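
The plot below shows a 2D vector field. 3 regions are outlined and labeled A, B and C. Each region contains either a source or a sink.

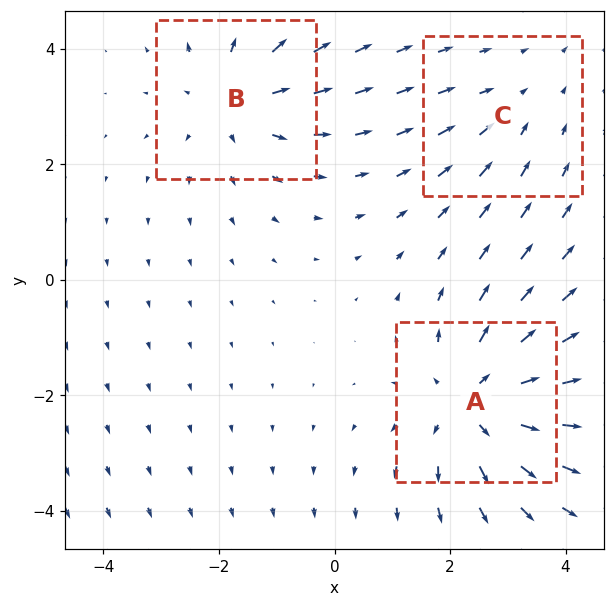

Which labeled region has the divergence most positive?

A

Divergence at each region's feature centre — A: about +4, B: about +3, C: about -2. Region A is most positive.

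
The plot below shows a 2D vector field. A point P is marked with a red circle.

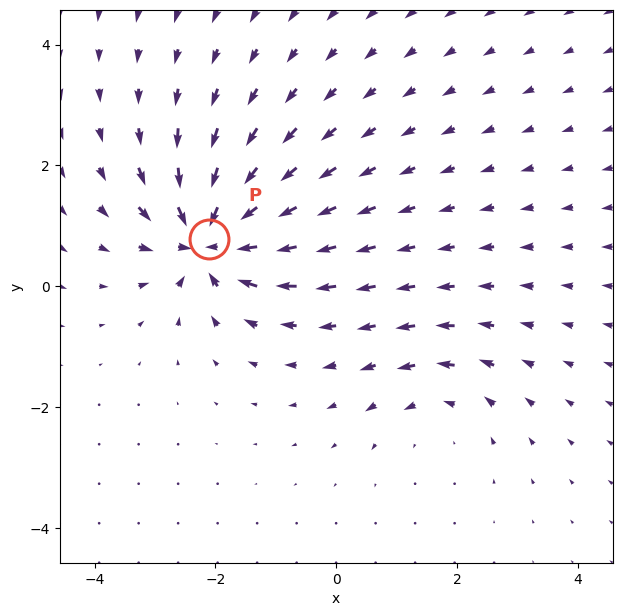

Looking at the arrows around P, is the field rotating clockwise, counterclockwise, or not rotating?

not rotating

Near P at (-2.1, 0.8) the arrows show no circulation. The curl there is ≈0.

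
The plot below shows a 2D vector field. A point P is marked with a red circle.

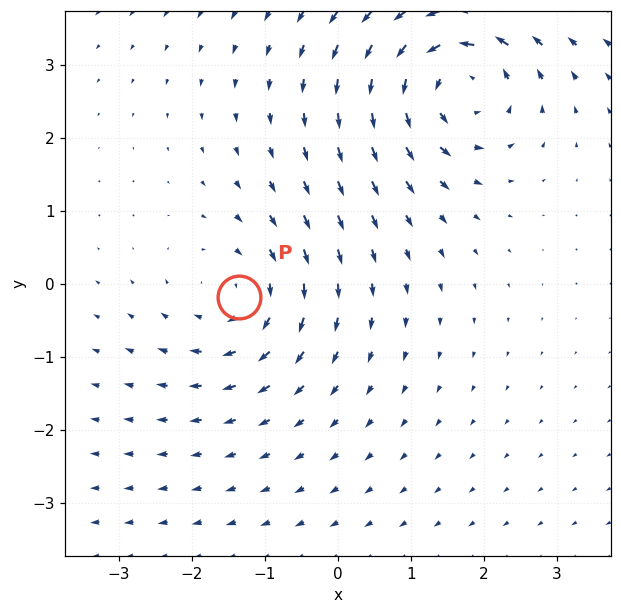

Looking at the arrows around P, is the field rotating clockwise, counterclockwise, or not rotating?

Near P at (-1.4, -0.2) the arrows circulate clockwise. The curl (z-component) there is about -3; negative curl means clockwise rotation.

clockwise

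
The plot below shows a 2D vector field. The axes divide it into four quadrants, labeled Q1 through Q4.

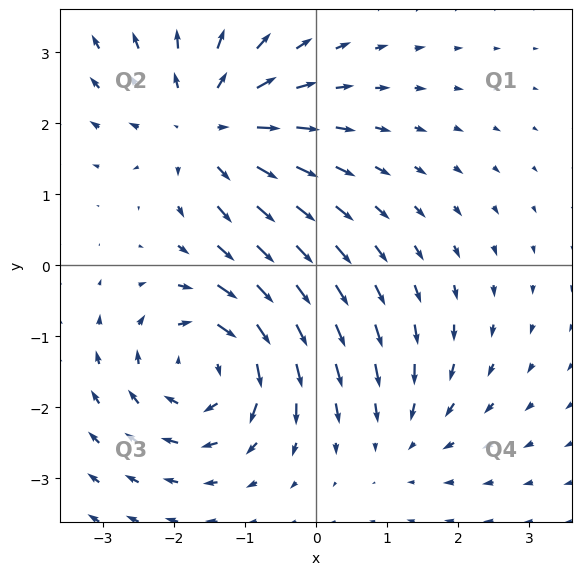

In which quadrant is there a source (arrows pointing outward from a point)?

The source sits at approximately (-1.5, 2.0), which lies in quadrant Q2. The divergence there is about +4, positive as expected for a source.

Q2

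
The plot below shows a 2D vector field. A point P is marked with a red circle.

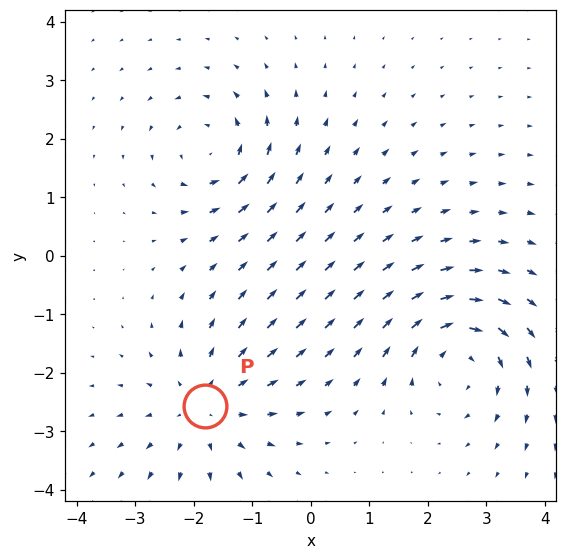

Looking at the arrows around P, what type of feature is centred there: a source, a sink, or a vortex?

source

At P (-1.8, -2.6) the arrows spread outward. Divergence about +4, curl ≈0 — positive divergence with near-zero curl is a source.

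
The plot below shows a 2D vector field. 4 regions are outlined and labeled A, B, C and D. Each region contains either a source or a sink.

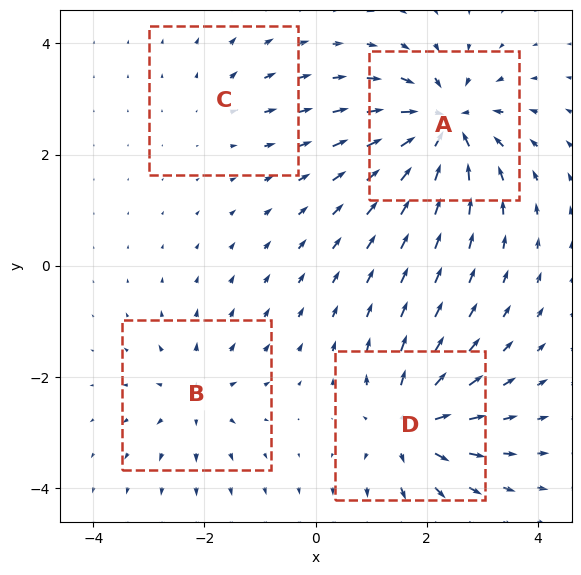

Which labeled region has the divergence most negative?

Divergence at each region's feature centre — A: about -8, B: about +4, C: about +2, D: about +6. Region A is most negative.

A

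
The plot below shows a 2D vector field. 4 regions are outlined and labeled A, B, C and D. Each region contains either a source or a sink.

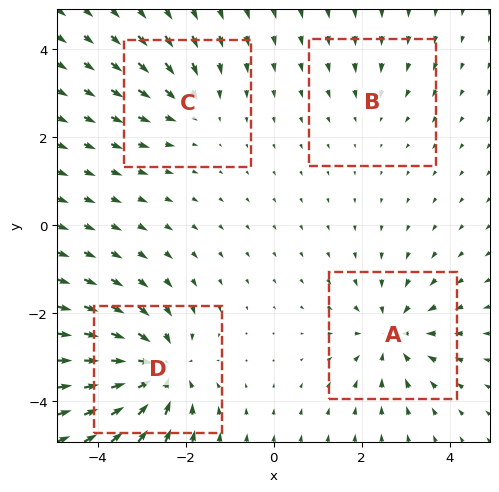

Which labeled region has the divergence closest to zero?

Divergence at each region's feature centre — A: about -5, B: about -2, C: about -3, D: about -7. Region B is closest to zero.

B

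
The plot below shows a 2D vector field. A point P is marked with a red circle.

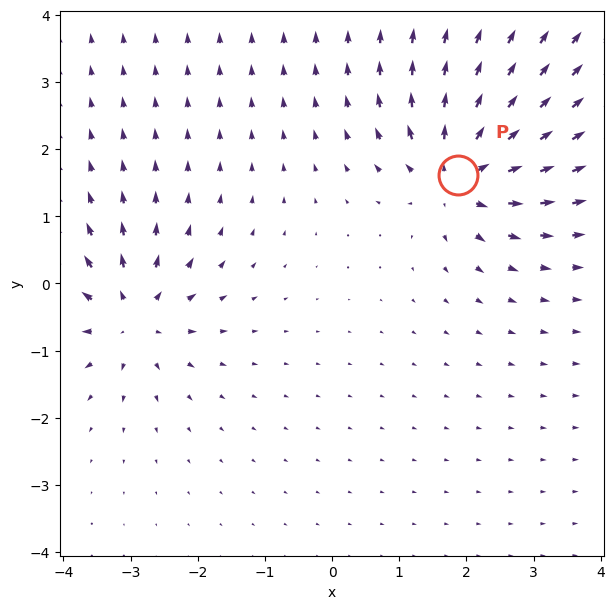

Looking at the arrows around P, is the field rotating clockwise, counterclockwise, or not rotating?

Near P at (1.9, 1.6) the arrows show no circulation. The curl there is ≈0.

not rotating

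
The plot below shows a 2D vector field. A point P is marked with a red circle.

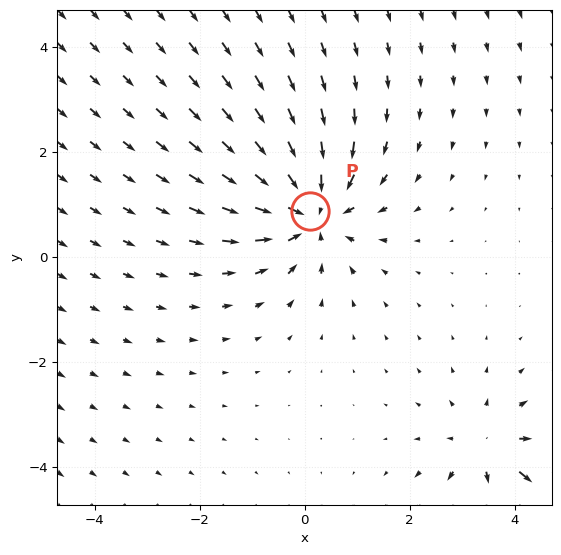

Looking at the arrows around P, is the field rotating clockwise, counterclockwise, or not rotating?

not rotating

Near P at (0.1, 0.9) the arrows show no circulation. The curl there is ≈0.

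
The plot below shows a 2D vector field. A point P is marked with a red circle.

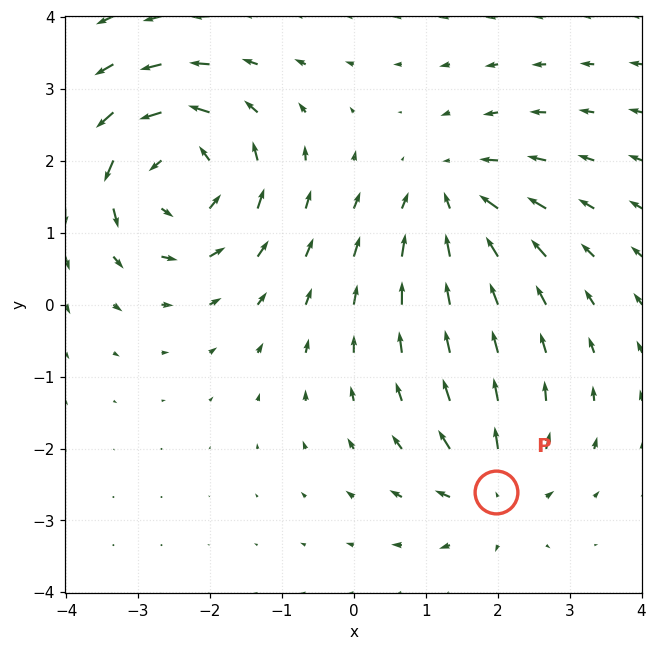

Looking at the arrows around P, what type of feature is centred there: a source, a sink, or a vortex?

At P (2.0, -2.6) the arrows spread outward. Divergence about +4, curl ≈0 — positive divergence with near-zero curl is a source.

source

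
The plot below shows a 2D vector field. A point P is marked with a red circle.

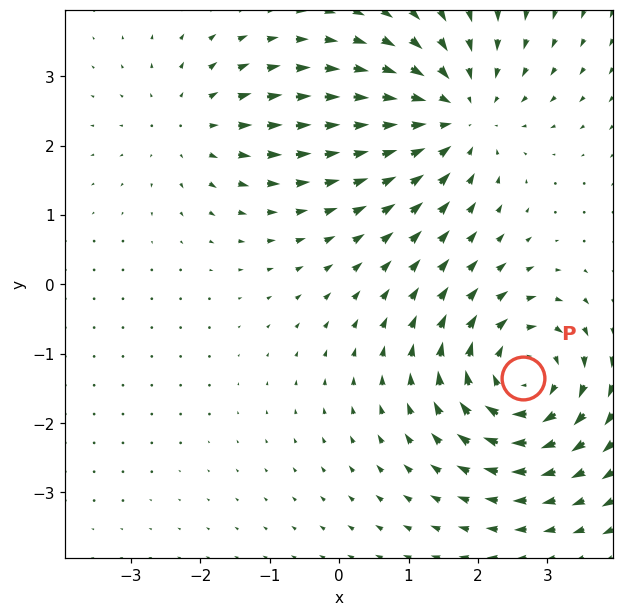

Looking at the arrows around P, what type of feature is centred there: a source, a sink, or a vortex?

At P (2.6, -1.3) the arrows circulate clockwise. Divergence ≈0, curl about -5 — near-zero divergence with nonzero curl is a vortex.

vortex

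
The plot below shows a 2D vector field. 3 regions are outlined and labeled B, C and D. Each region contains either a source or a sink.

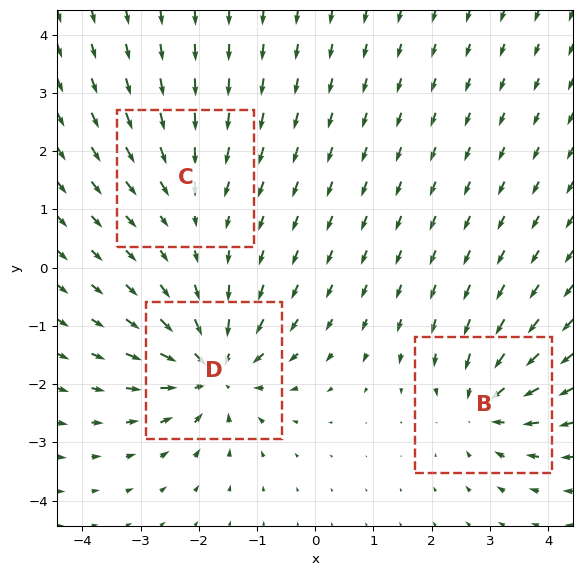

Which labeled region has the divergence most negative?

Divergence at each region's feature centre — B: about -4, C: about -2, D: about -6. Region D is most negative.

D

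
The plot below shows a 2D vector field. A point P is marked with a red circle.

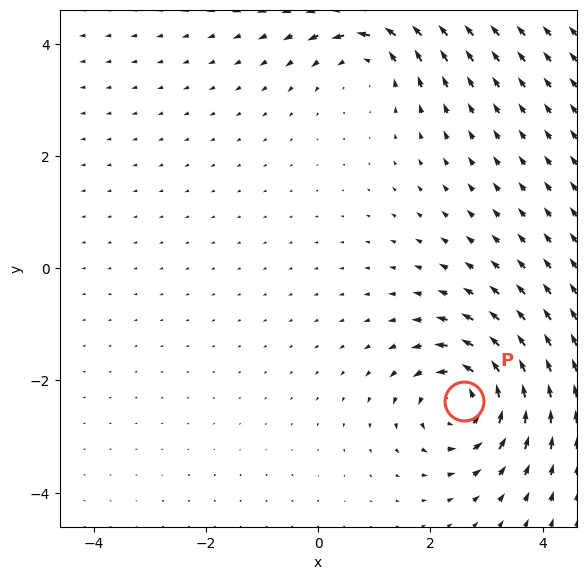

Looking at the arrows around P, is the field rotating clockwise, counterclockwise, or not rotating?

counterclockwise

Near P at (2.6, -2.4) the arrows circulate counterclockwise. The curl (z-component) there is about +5; positive curl means counterclockwise rotation.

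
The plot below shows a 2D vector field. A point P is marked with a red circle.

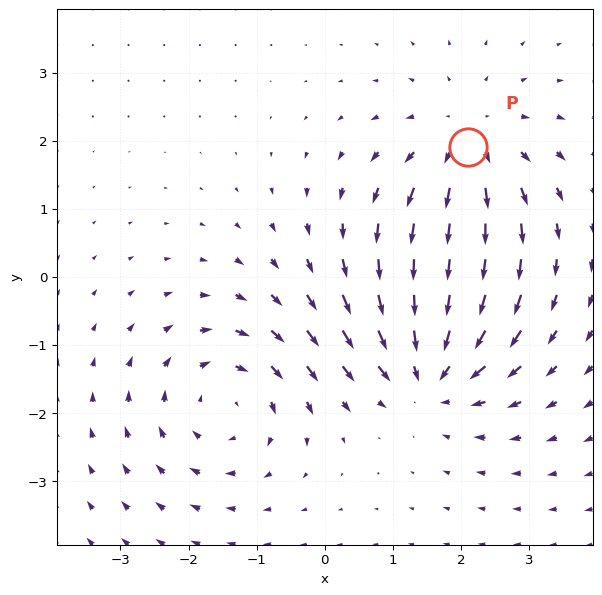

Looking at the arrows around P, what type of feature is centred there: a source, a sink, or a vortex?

source

At P (2.1, 1.9) the arrows spread outward. Divergence about +4, curl ≈0 — positive divergence with near-zero curl is a source.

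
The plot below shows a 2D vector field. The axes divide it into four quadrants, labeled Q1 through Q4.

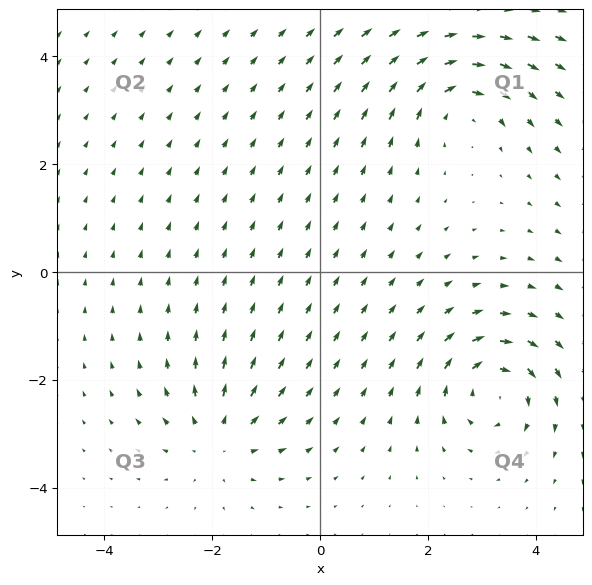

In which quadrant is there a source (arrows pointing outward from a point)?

Q3

The source sits at approximately (-1.9, -3.1), which lies in quadrant Q3. The divergence there is about +4, positive as expected for a source.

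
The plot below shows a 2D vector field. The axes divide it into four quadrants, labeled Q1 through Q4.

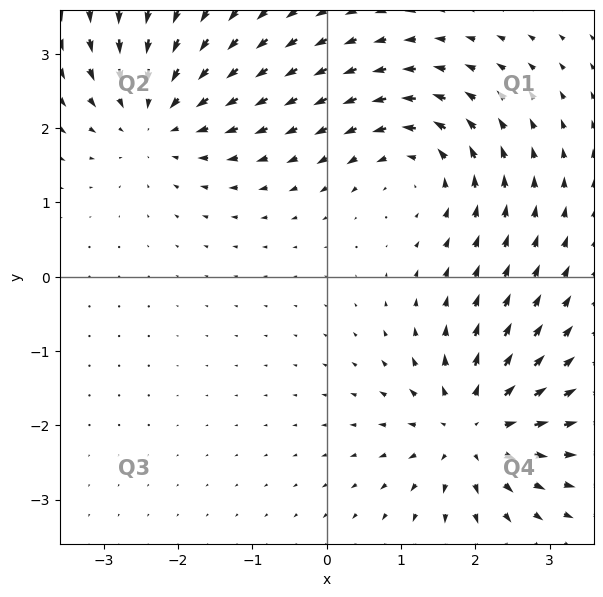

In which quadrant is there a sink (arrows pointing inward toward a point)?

The sink sits at approximately (-2.3, 2.2), which lies in quadrant Q2. The divergence there is about -4, negative as expected for a sink.

Q2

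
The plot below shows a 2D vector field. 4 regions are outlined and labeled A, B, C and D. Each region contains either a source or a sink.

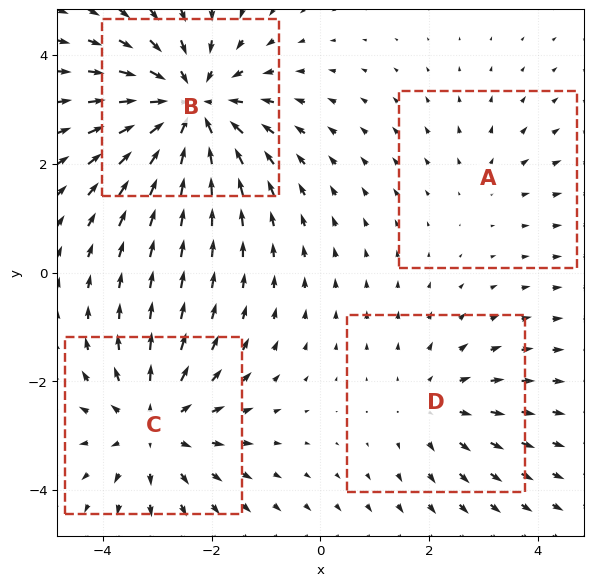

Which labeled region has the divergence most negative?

Divergence at each region's feature centre — A: about +2, B: about -6, C: about +5, D: about +3. Region B is most negative.

B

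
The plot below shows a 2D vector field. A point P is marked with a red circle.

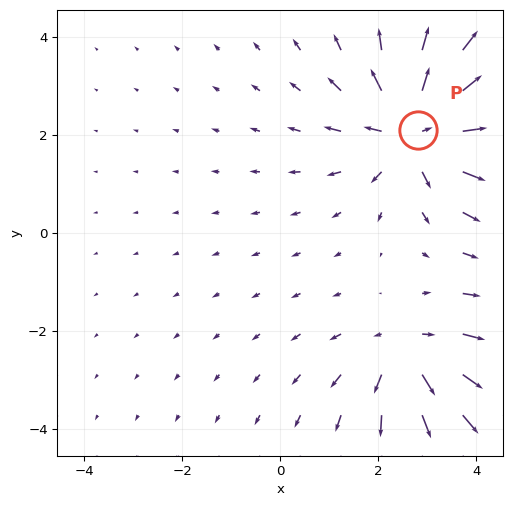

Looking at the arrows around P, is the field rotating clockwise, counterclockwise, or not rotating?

Near P at (2.8, 2.1) the arrows show no circulation. The curl there is ≈0.

not rotating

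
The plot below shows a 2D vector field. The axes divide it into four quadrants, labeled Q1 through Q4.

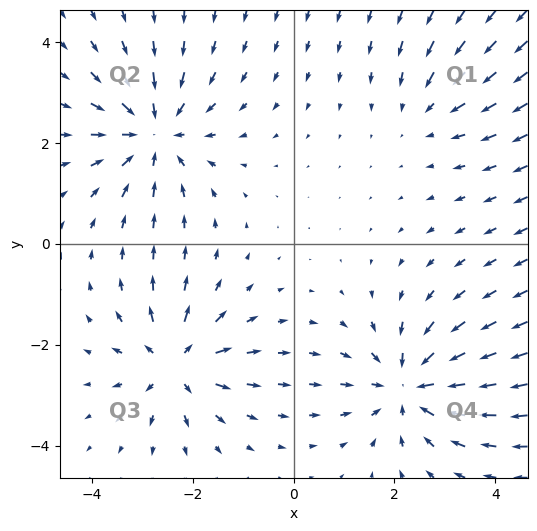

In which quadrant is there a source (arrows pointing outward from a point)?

The source sits at approximately (-2.3, -2.4), which lies in quadrant Q3. The divergence there is about +6, positive as expected for a source.

Q3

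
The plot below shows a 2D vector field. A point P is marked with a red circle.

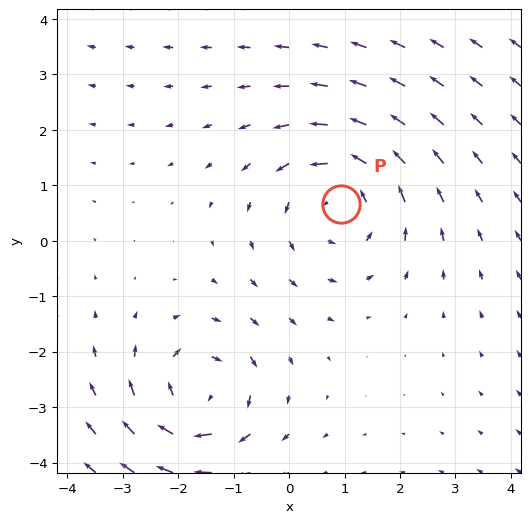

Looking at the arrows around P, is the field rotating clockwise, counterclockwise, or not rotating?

counterclockwise

Near P at (0.9, 0.7) the arrows circulate counterclockwise. The curl (z-component) there is about +3; positive curl means counterclockwise rotation.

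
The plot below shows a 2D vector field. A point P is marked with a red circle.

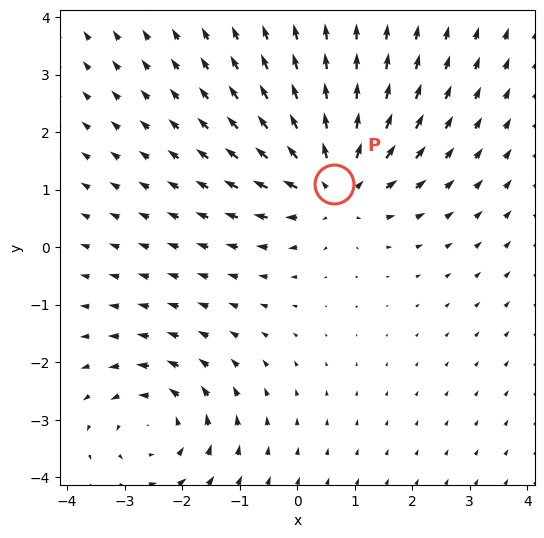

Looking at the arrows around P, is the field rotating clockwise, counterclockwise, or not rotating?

Near P at (0.6, 1.1) the arrows show no circulation. The curl there is ≈0.

not rotating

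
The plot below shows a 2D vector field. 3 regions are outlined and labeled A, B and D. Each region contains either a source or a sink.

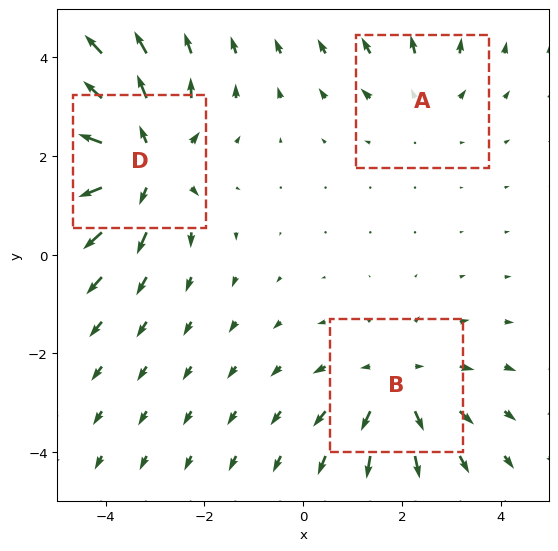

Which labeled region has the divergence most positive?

Divergence at each region's feature centre — A: about +2, B: about +3, D: about +4. Region D is most positive.

D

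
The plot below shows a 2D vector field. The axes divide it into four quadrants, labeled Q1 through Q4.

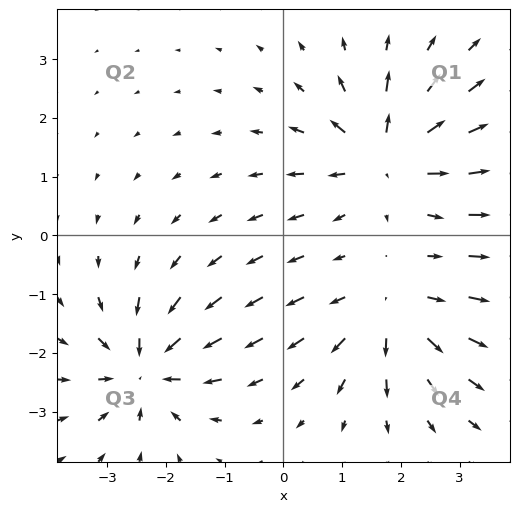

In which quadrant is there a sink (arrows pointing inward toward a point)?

The sink sits at approximately (-2.3, -2.3), which lies in quadrant Q3. The divergence there is about -6, negative as expected for a sink.

Q3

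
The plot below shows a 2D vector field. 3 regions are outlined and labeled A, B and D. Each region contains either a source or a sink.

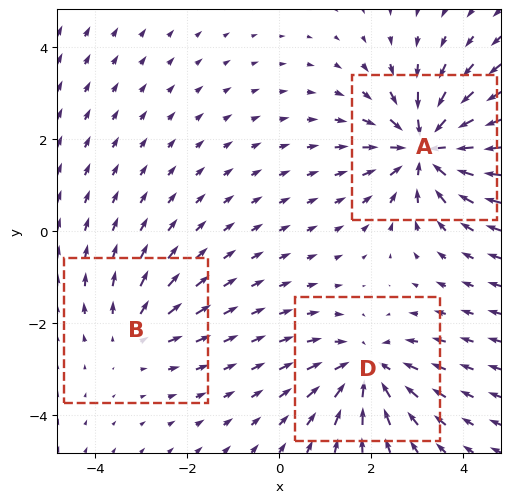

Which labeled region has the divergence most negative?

Divergence at each region's feature centre — A: about -5, B: about +2, D: about -4. Region A is most negative.

A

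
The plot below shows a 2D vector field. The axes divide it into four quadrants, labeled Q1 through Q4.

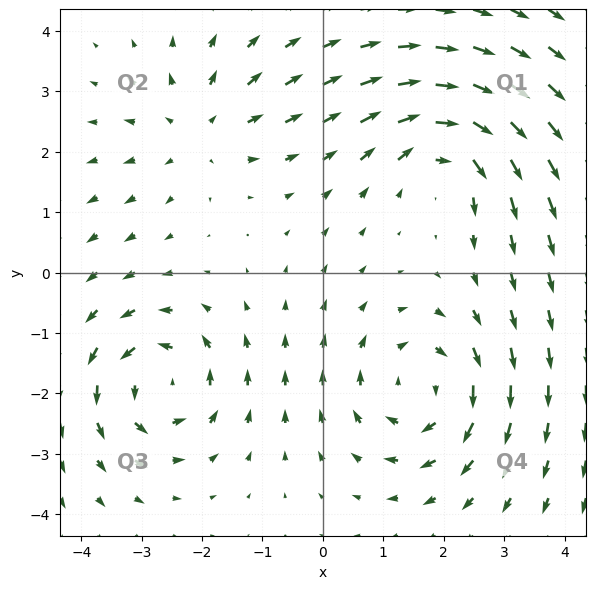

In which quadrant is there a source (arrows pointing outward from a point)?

The source sits at approximately (-2.0, 2.4), which lies in quadrant Q2. The divergence there is about +3, positive as expected for a source.

Q2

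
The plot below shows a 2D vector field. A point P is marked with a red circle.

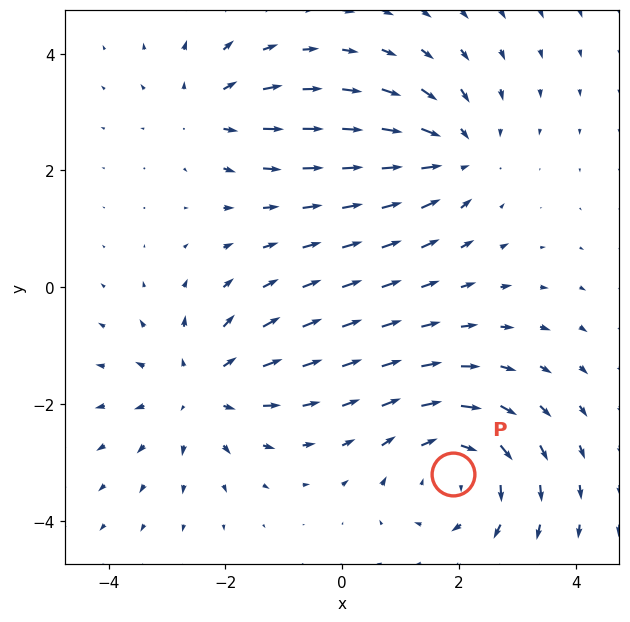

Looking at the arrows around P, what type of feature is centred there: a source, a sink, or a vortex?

vortex

At P (1.9, -3.2) the arrows circulate clockwise. Divergence ≈0, curl about -4 — near-zero divergence with nonzero curl is a vortex.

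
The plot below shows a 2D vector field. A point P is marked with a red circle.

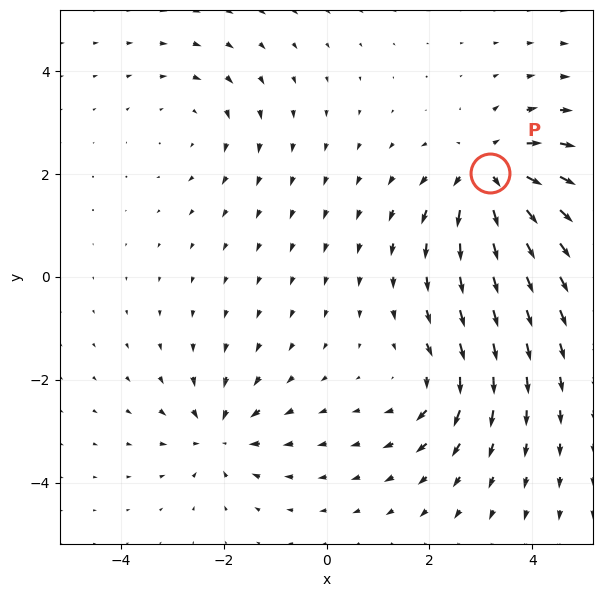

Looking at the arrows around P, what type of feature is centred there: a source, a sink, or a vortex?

At P (3.2, 2.0) the arrows spread outward. Divergence about +5, curl ≈0 — positive divergence with near-zero curl is a source.

source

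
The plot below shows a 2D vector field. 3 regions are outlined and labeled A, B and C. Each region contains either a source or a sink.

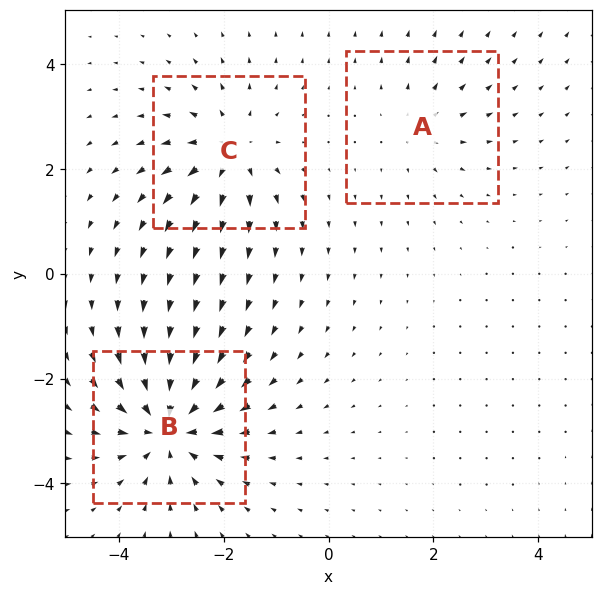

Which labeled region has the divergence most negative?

Divergence at each region's feature centre — A: about +2, B: about -5, C: about +4. Region B is most negative.

B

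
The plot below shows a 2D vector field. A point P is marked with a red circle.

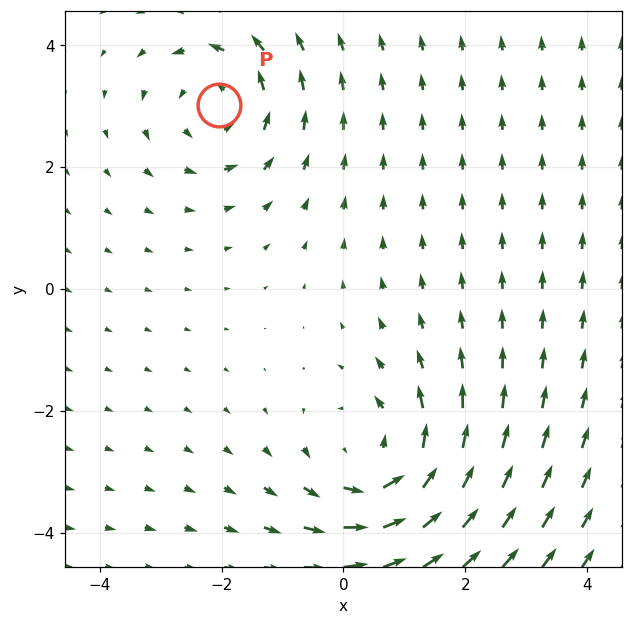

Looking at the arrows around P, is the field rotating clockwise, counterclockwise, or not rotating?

counterclockwise

Near P at (-2.0, 3.0) the arrows circulate counterclockwise. The curl (z-component) there is about +3; positive curl means counterclockwise rotation.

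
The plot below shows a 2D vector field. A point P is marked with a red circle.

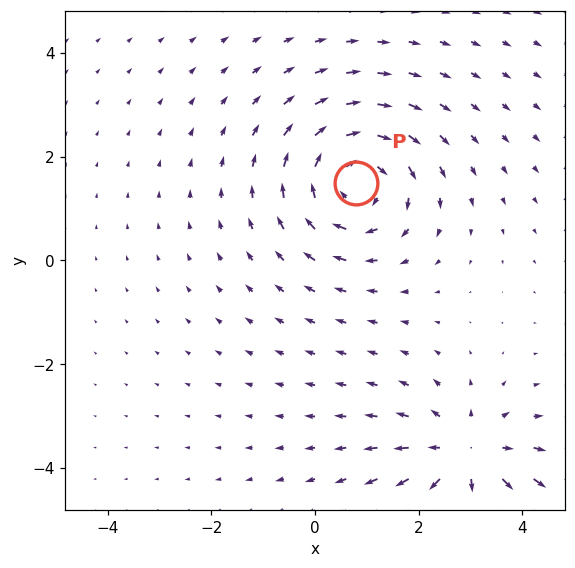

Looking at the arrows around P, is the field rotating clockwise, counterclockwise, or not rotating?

clockwise

Near P at (0.8, 1.5) the arrows circulate clockwise. The curl (z-component) there is about -4; negative curl means clockwise rotation.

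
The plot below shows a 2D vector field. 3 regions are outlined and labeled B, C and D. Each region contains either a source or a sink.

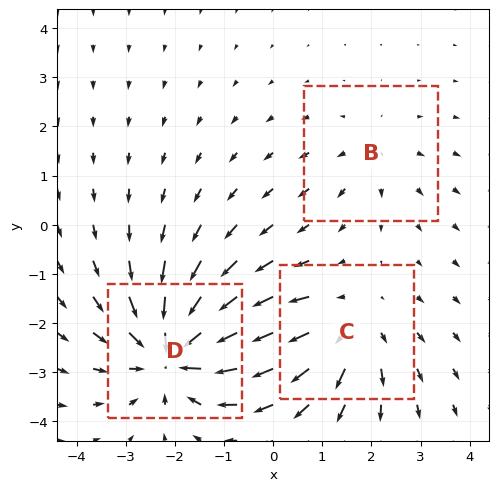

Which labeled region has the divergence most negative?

D

Divergence at each region's feature centre — B: about +2, C: about +3, D: about -4. Region D is most negative.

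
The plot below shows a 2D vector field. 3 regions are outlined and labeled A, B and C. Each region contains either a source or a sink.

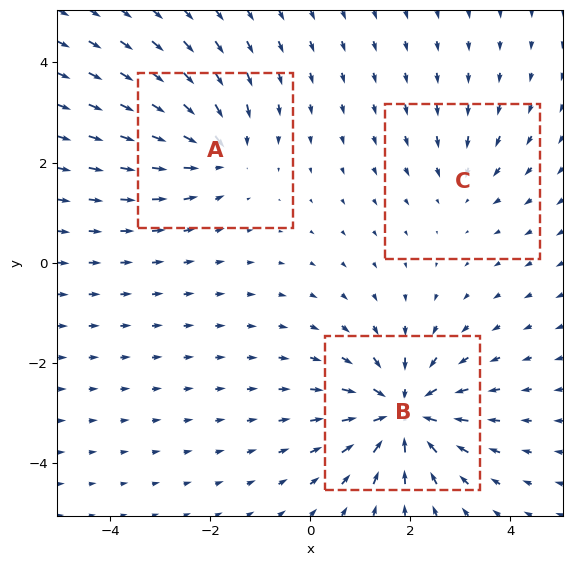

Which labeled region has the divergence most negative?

Divergence at each region's feature centre — A: about -4, B: about -6, C: about -2. Region B is most negative.

B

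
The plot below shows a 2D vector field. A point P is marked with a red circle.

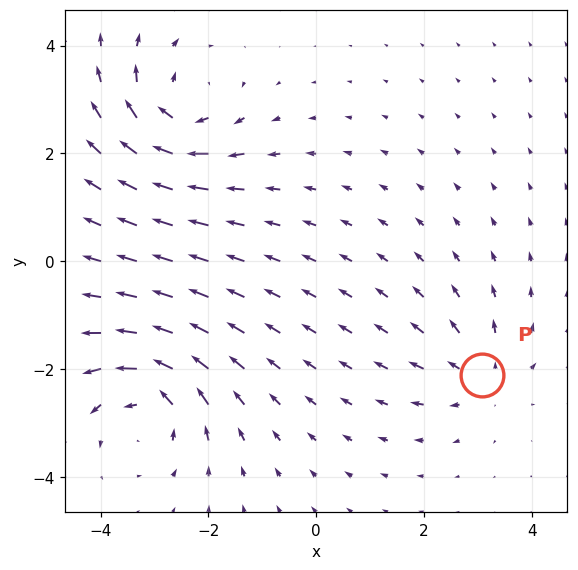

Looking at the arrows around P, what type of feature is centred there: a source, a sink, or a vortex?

source

At P (3.1, -2.1) the arrows spread outward. Divergence about +4, curl ≈0 — positive divergence with near-zero curl is a source.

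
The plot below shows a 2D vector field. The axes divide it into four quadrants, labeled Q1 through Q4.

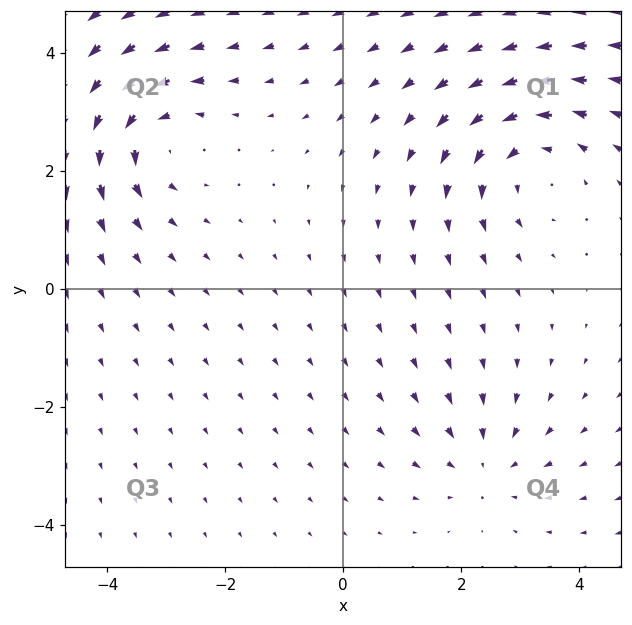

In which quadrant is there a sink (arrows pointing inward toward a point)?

Q4

The sink sits at approximately (2.4, -3.0), which lies in quadrant Q4. The divergence there is about -3, negative as expected for a sink.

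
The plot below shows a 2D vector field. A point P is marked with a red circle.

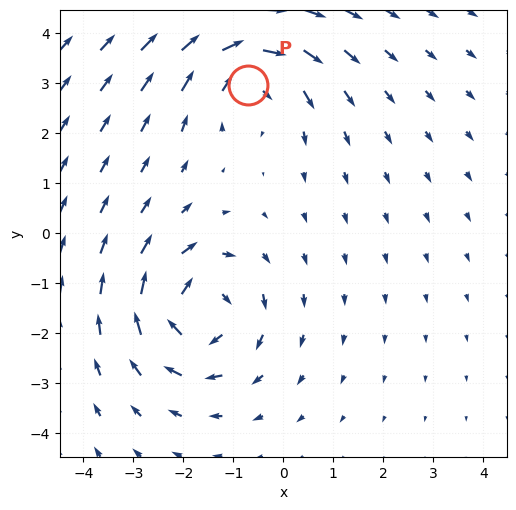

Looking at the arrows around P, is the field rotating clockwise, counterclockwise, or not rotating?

Near P at (-0.7, 3.0) the arrows circulate clockwise. The curl (z-component) there is about -4; negative curl means clockwise rotation.

clockwise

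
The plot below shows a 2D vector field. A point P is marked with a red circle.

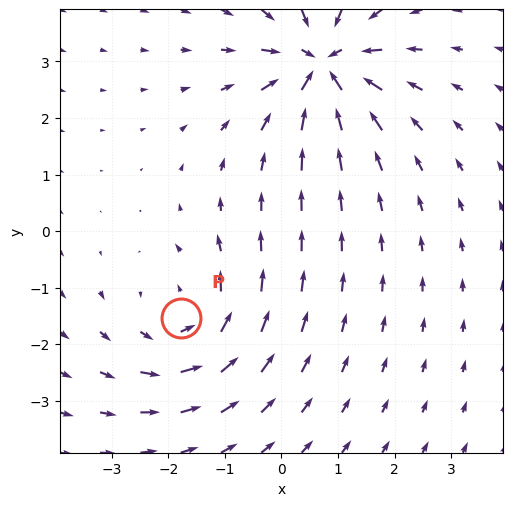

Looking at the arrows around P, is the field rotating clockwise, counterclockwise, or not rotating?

counterclockwise

Near P at (-1.8, -1.5) the arrows circulate counterclockwise. The curl (z-component) there is about +3; positive curl means counterclockwise rotation.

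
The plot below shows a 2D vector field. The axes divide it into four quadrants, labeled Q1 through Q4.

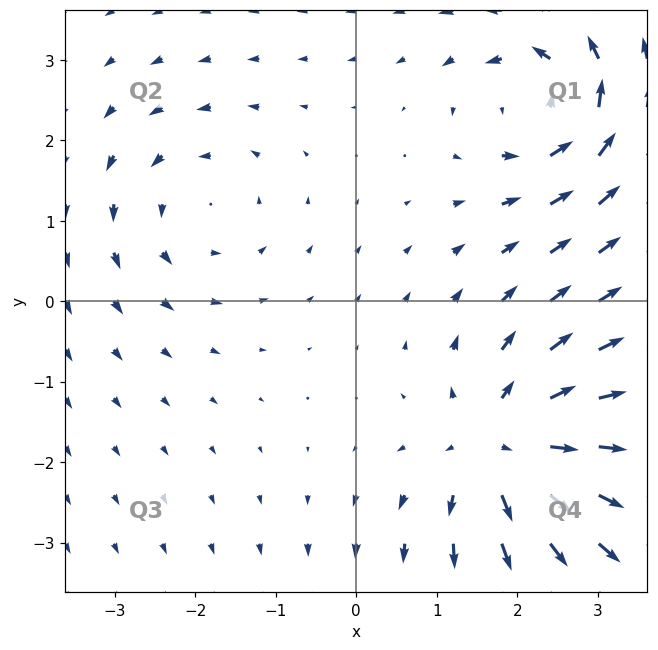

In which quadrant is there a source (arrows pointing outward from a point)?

Q4

The source sits at approximately (1.8, -1.8), which lies in quadrant Q4. The divergence there is about +5, positive as expected for a source.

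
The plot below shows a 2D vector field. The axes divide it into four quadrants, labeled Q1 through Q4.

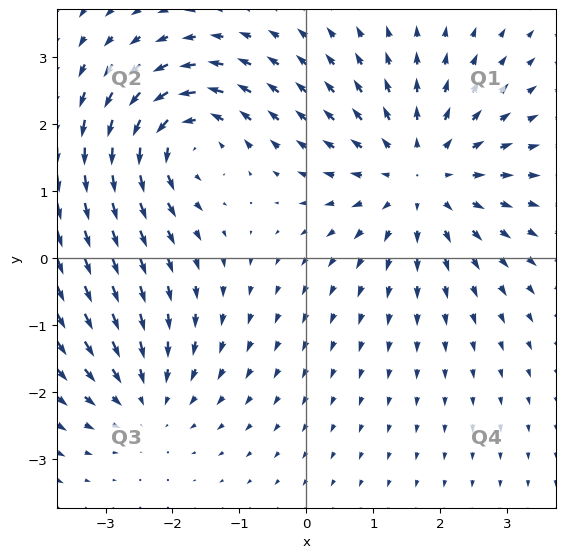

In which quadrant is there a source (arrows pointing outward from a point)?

The source sits at approximately (1.7, 1.2), which lies in quadrant Q1. The divergence there is about +4, positive as expected for a source.

Q1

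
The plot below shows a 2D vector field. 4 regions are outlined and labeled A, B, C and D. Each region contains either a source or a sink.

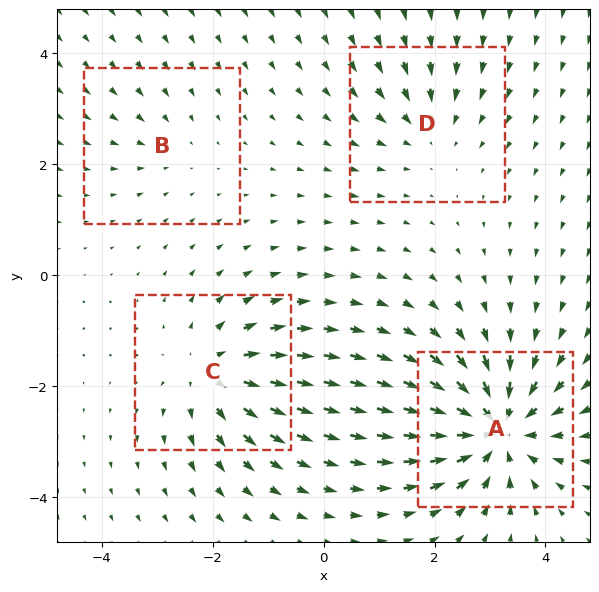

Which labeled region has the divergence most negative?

A

Divergence at each region's feature centre — A: about -8, B: about -2, C: about +5, D: about -3. Region A is most negative.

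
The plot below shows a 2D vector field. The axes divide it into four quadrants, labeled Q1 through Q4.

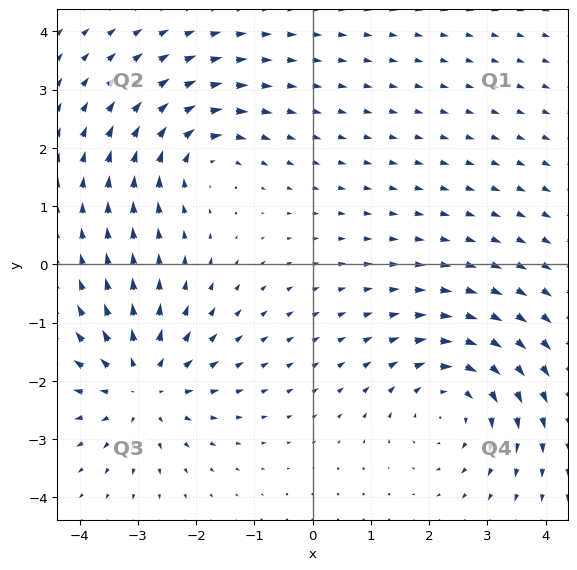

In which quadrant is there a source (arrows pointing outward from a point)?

Q3

The source sits at approximately (-2.9, -2.1), which lies in quadrant Q3. The divergence there is about +4, positive as expected for a source.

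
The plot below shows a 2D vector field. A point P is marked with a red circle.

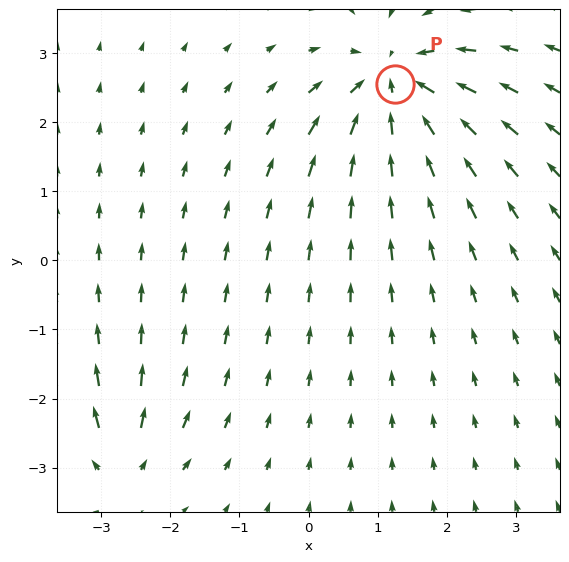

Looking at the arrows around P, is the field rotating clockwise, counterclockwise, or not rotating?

not rotating

Near P at (1.2, 2.5) the arrows show no circulation. The curl there is ≈0.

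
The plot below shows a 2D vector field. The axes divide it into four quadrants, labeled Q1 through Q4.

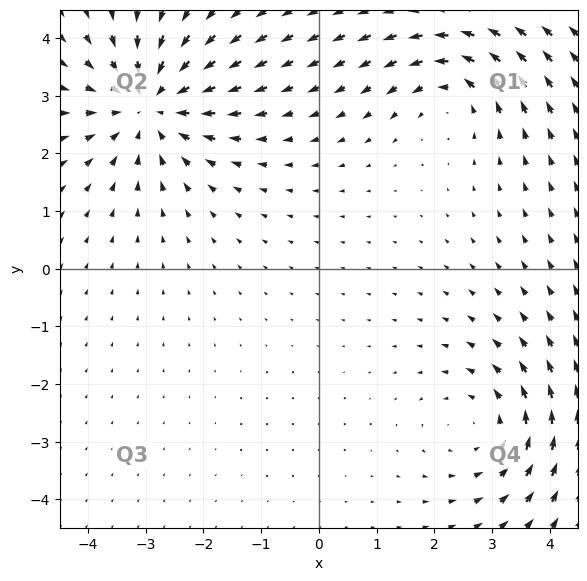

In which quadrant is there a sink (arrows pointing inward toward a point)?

The sink sits at approximately (-2.9, 2.8), which lies in quadrant Q2. The divergence there is about -4, negative as expected for a sink.

Q2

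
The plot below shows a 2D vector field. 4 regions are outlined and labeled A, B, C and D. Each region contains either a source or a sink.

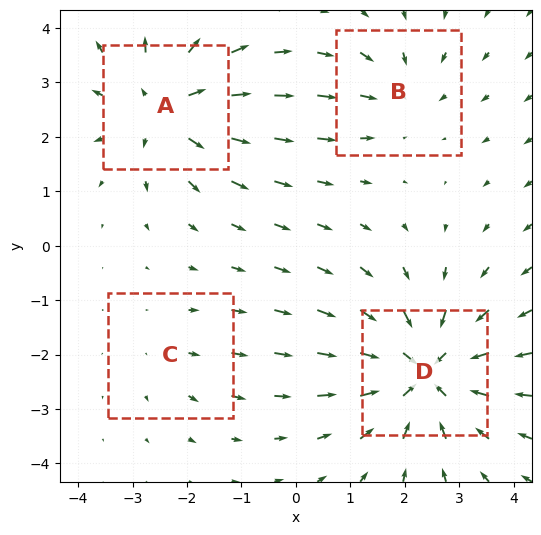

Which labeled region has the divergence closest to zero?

C

Divergence at each region's feature centre — A: about +5, B: about -3, C: about +2, D: about -6. Region C is closest to zero.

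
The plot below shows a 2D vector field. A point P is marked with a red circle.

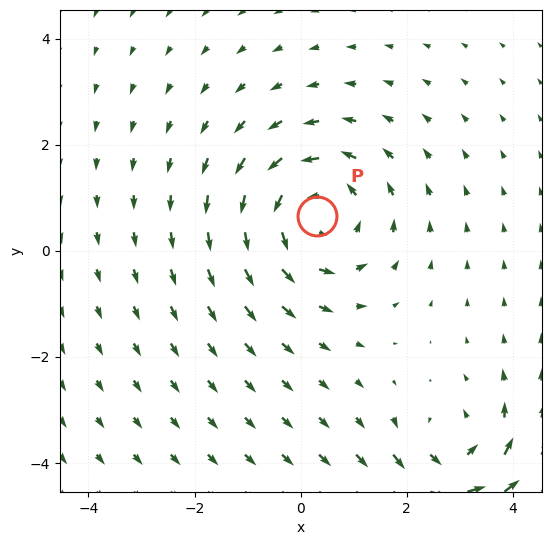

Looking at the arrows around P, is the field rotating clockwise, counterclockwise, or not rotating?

counterclockwise

Near P at (0.3, 0.7) the arrows circulate counterclockwise. The curl (z-component) there is about +4; positive curl means counterclockwise rotation.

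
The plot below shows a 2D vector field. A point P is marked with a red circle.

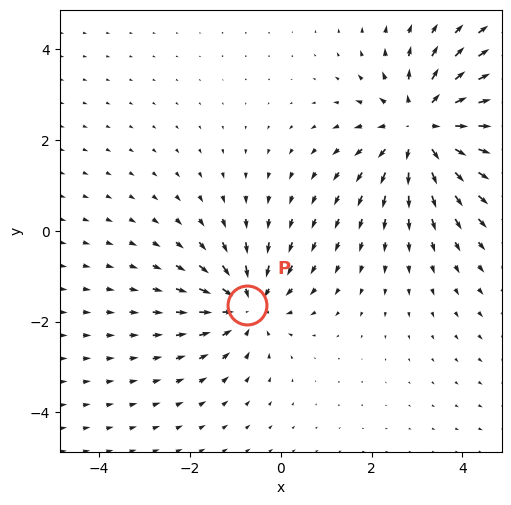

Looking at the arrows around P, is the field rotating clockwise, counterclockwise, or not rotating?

Near P at (-0.7, -1.6) the arrows show no circulation. The curl there is ≈0.

not rotating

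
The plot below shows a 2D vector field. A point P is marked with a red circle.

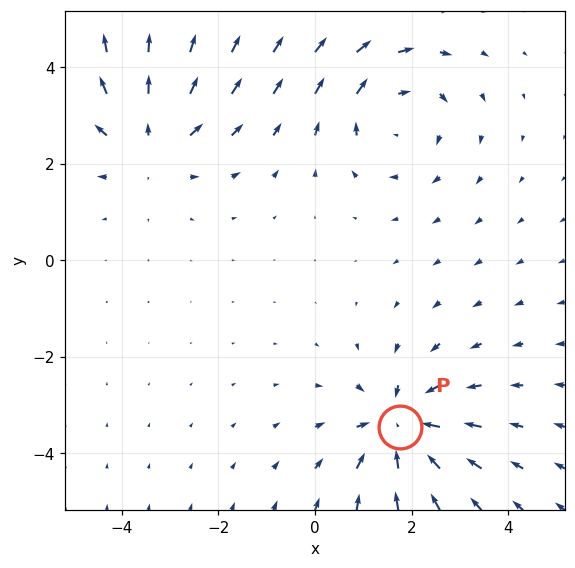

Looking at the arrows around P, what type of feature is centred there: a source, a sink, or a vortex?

sink

At P (1.8, -3.4) the arrows converge inward. Divergence about -5, curl ≈0 — negative divergence with near-zero curl is a sink.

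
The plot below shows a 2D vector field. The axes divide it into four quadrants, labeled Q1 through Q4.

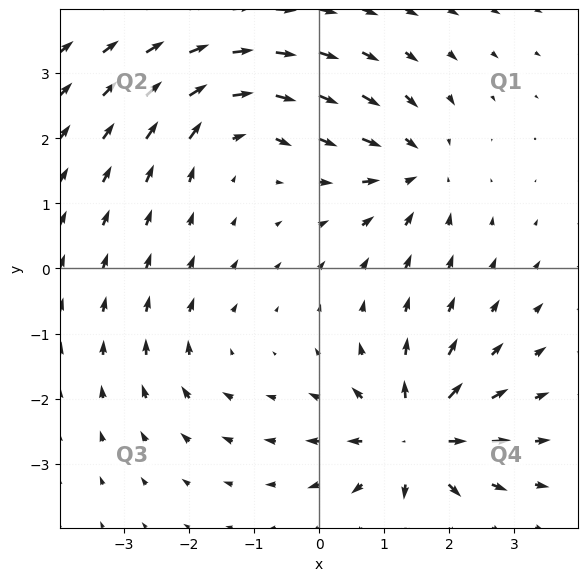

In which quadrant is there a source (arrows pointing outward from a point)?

The source sits at approximately (1.5, -2.6), which lies in quadrant Q4. The divergence there is about +7, positive as expected for a source.

Q4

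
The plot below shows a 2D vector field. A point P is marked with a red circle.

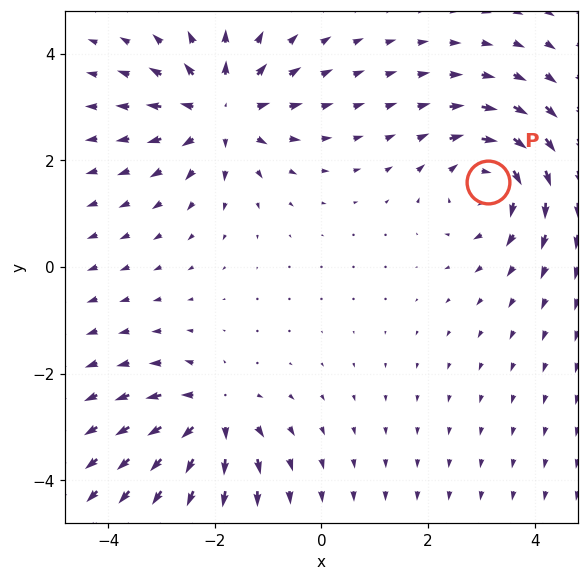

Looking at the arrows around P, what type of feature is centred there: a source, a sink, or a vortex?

vortex

At P (3.1, 1.6) the arrows circulate clockwise. Divergence ≈0, curl about -4 — near-zero divergence with nonzero curl is a vortex.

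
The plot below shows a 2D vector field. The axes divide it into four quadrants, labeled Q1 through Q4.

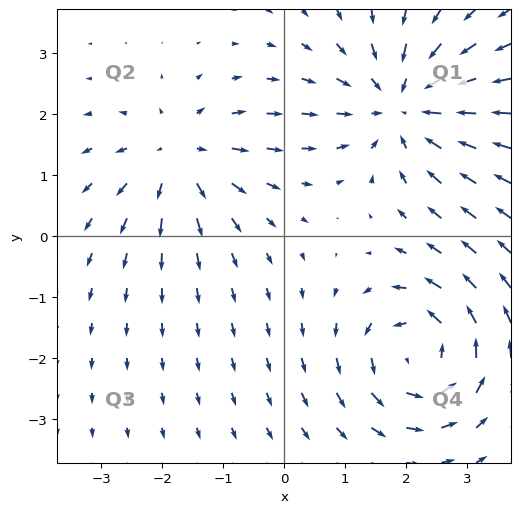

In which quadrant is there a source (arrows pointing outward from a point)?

The source sits at approximately (-1.7, 1.3), which lies in quadrant Q2. The divergence there is about +4, positive as expected for a source.

Q2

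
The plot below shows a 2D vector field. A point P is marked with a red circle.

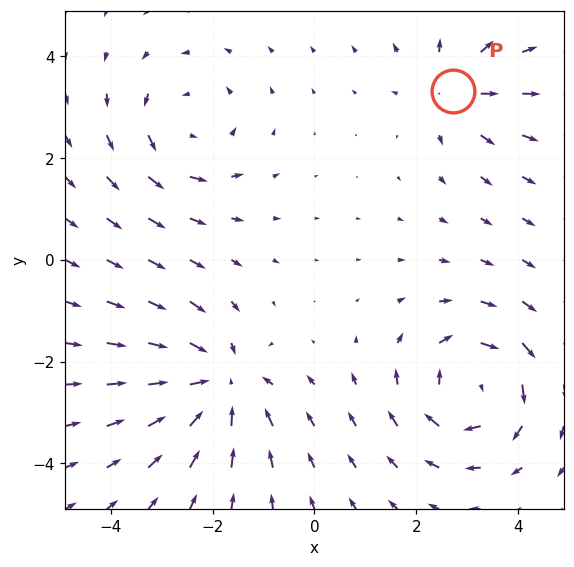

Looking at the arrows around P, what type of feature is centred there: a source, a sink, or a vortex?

source

At P (2.7, 3.3) the arrows spread outward. Divergence about +4, curl ≈0 — positive divergence with near-zero curl is a source.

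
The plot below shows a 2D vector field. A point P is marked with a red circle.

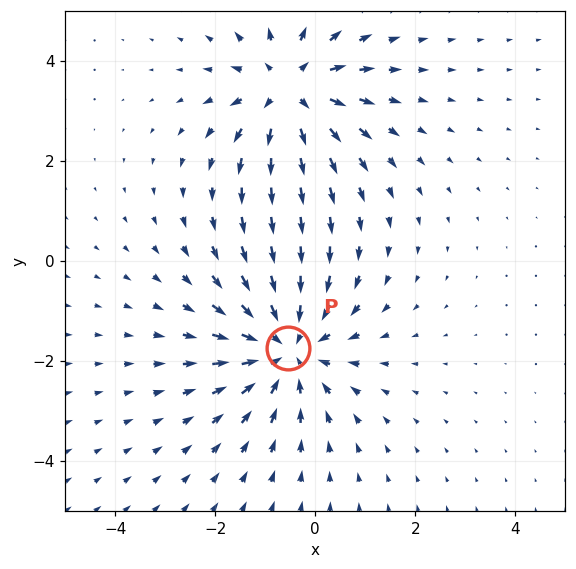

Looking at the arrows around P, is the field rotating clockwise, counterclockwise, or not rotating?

not rotating

Near P at (-0.6, -1.7) the arrows show no circulation. The curl there is ≈0.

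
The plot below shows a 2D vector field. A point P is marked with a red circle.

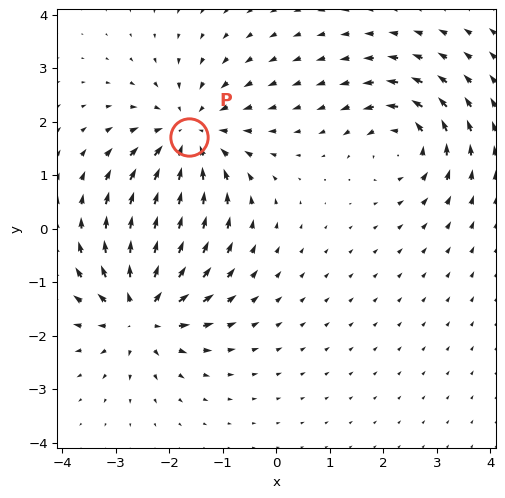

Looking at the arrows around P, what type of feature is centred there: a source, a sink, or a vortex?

At P (-1.6, 1.7) the arrows converge inward. Divergence about -4, curl ≈0 — negative divergence with near-zero curl is a sink.

sink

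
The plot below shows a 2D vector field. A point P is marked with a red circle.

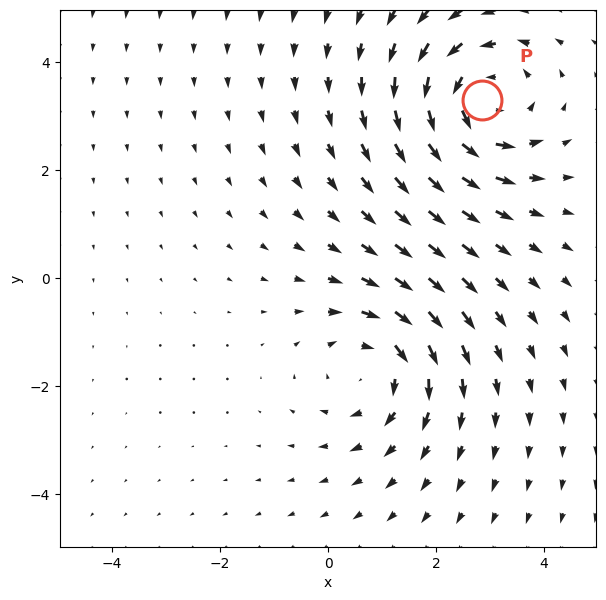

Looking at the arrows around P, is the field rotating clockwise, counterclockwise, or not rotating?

counterclockwise

Near P at (2.8, 3.3) the arrows circulate counterclockwise. The curl (z-component) there is about +4; positive curl means counterclockwise rotation.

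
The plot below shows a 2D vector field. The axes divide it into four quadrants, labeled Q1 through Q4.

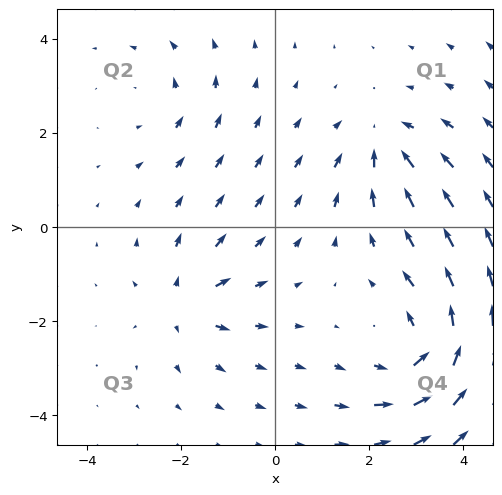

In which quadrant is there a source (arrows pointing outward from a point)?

The source sits at approximately (-1.9, -1.6), which lies in quadrant Q3. The divergence there is about +4, positive as expected for a source.

Q3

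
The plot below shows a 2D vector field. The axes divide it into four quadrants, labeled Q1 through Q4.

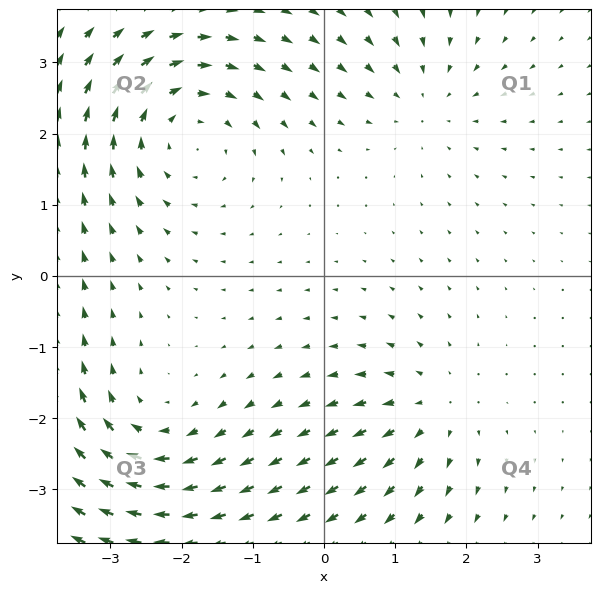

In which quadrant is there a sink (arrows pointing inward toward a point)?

Q1

The sink sits at approximately (1.4, 2.5), which lies in quadrant Q1. The divergence there is about -3, negative as expected for a sink.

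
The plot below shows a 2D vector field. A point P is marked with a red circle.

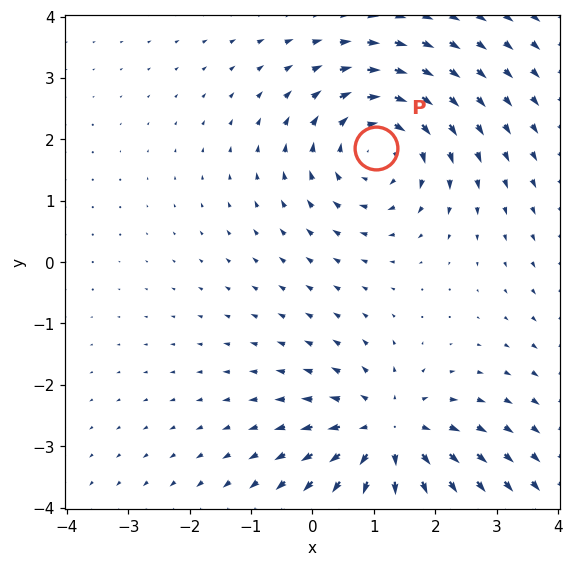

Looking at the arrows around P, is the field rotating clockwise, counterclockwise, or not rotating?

Near P at (1.0, 1.9) the arrows circulate clockwise. The curl (z-component) there is about -4; negative curl means clockwise rotation.

clockwise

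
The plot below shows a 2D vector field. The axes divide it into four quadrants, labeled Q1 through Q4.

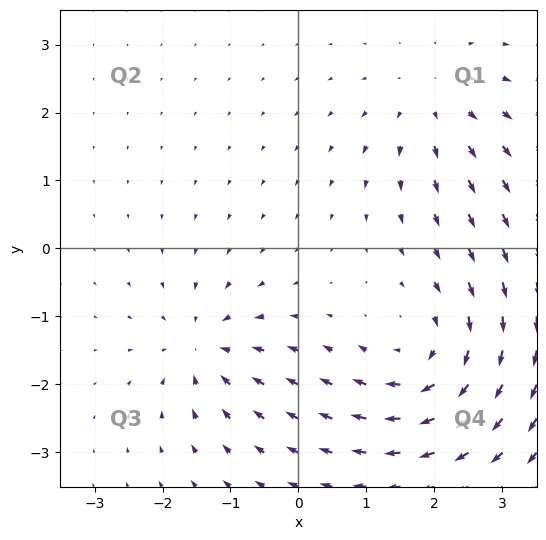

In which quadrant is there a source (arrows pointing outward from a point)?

The source sits at approximately (2.0, 2.2), which lies in quadrant Q1. The divergence there is about +3, positive as expected for a source.

Q1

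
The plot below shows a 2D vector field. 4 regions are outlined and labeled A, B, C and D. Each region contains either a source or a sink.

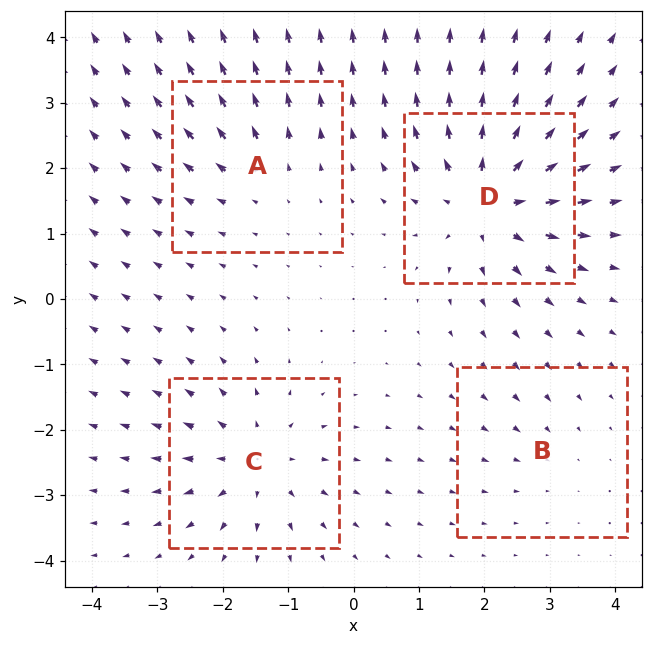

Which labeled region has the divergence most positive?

D

Divergence at each region's feature centre — A: about +3, B: about -2, C: about +6, D: about +8. Region D is most positive.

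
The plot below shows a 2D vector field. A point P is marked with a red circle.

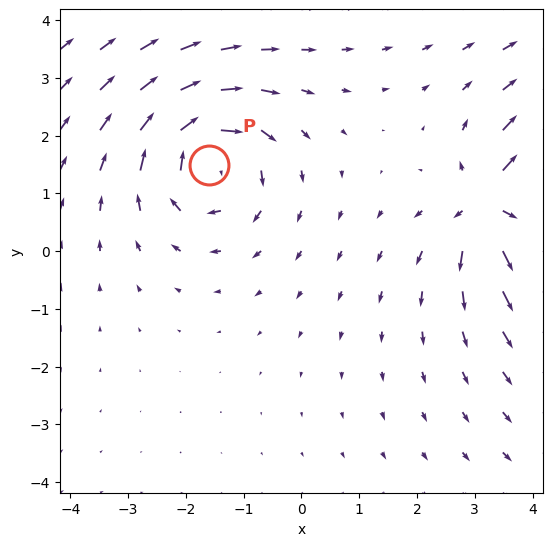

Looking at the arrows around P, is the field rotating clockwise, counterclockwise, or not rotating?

Near P at (-1.6, 1.5) the arrows circulate clockwise. The curl (z-component) there is about -4; negative curl means clockwise rotation.

clockwise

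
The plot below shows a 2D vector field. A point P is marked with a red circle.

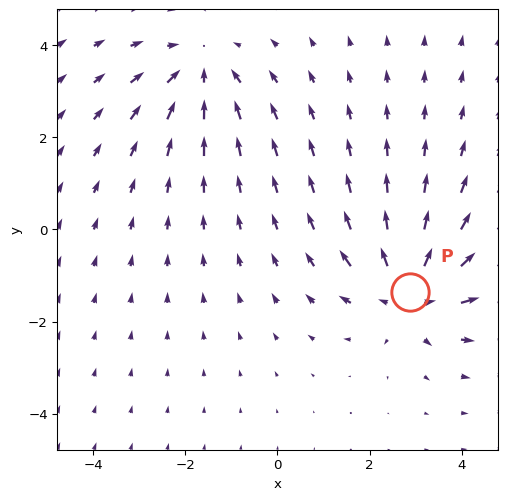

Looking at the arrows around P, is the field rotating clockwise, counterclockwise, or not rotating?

Near P at (2.9, -1.4) the arrows show no circulation. The curl there is ≈0.

not rotating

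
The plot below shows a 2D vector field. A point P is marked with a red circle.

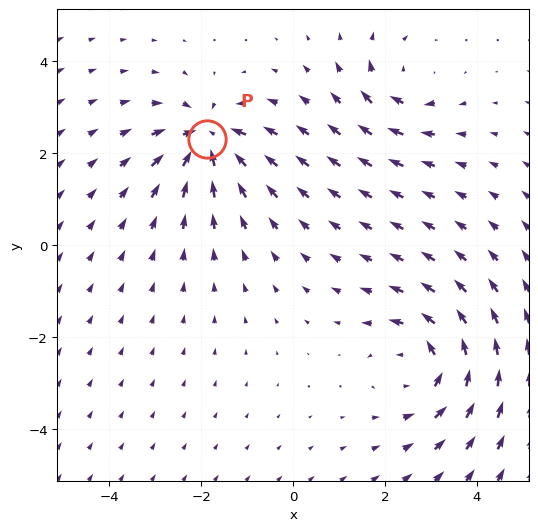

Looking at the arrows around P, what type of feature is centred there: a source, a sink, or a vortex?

sink

At P (-1.9, 2.3) the arrows converge inward. Divergence about -6, curl ≈0 — negative divergence with near-zero curl is a sink.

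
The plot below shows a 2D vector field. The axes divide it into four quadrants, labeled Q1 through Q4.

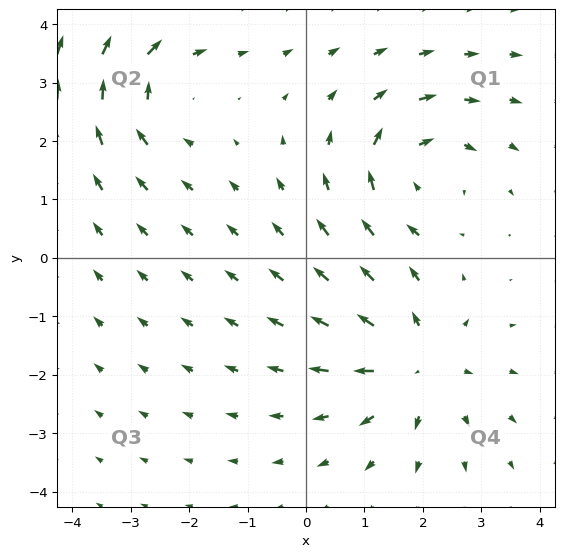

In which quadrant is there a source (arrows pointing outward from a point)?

The source sits at approximately (1.9, -1.8), which lies in quadrant Q4. The divergence there is about +5, positive as expected for a source.

Q4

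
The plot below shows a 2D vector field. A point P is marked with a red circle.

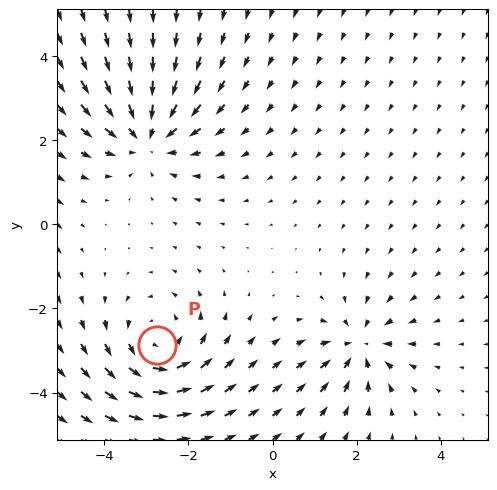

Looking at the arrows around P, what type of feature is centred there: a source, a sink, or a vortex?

At P (-2.7, -2.9) the arrows circulate counterclockwise. Divergence ≈0, curl about +4 — near-zero divergence with nonzero curl is a vortex.

vortex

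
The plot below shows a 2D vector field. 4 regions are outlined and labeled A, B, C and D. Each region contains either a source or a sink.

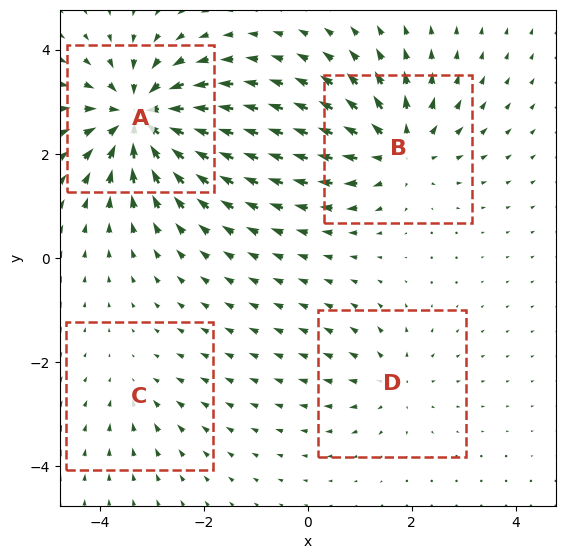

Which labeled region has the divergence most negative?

Divergence at each region's feature centre — A: about -8, B: about +6, C: about -2, D: about +3. Region A is most negative.

A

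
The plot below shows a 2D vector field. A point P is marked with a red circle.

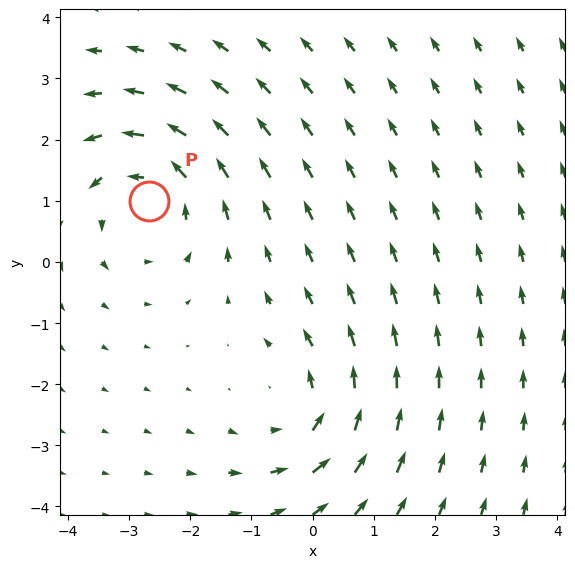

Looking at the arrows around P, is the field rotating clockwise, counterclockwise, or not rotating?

Near P at (-2.7, 1.0) the arrows circulate counterclockwise. The curl (z-component) there is about +4; positive curl means counterclockwise rotation.

counterclockwise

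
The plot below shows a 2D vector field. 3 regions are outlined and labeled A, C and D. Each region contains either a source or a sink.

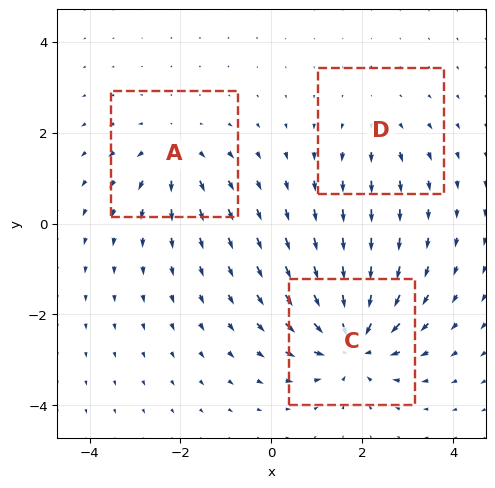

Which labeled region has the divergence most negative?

C

Divergence at each region's feature centre — A: about +3, C: about -6, D: about +2. Region C is most negative.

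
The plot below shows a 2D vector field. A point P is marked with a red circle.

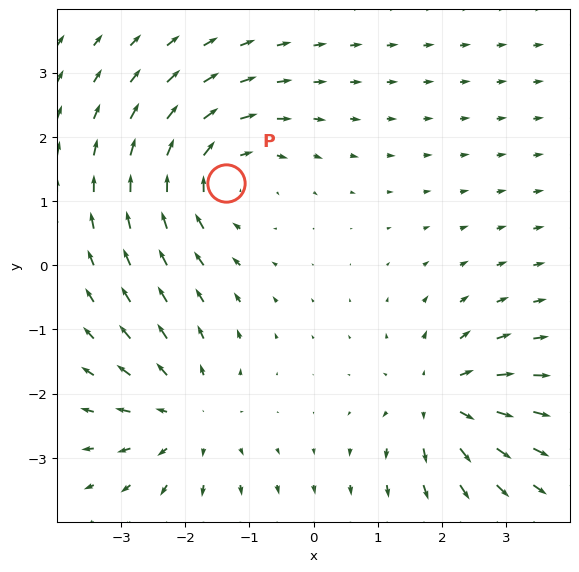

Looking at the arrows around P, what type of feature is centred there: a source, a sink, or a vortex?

At P (-1.4, 1.3) the arrows circulate clockwise. Divergence ≈0, curl about -4 — near-zero divergence with nonzero curl is a vortex.

vortex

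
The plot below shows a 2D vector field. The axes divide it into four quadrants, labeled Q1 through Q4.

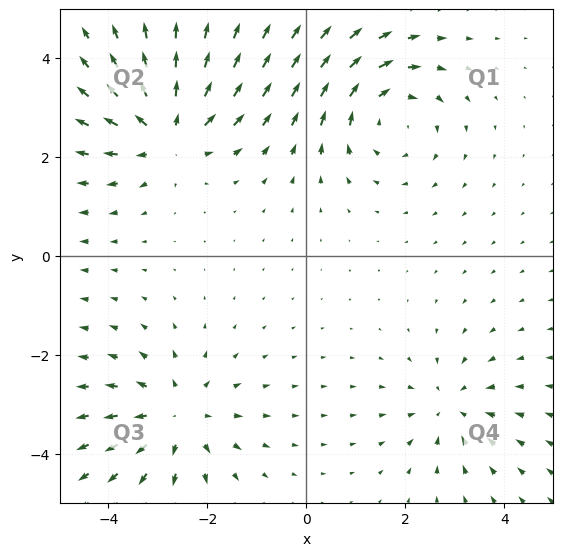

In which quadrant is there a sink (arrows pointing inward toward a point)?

The sink sits at approximately (2.9, -3.0), which lies in quadrant Q4. The divergence there is about -3, negative as expected for a sink.

Q4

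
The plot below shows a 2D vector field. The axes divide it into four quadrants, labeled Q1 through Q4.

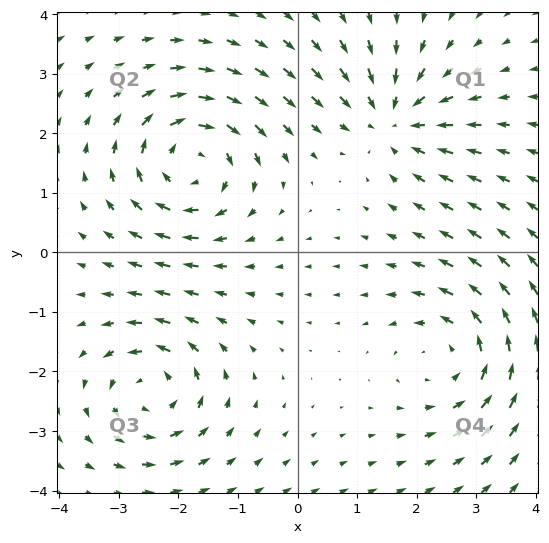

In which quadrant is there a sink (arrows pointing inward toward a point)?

The sink sits at approximately (1.6, 2.2), which lies in quadrant Q1. The divergence there is about -4, negative as expected for a sink.

Q1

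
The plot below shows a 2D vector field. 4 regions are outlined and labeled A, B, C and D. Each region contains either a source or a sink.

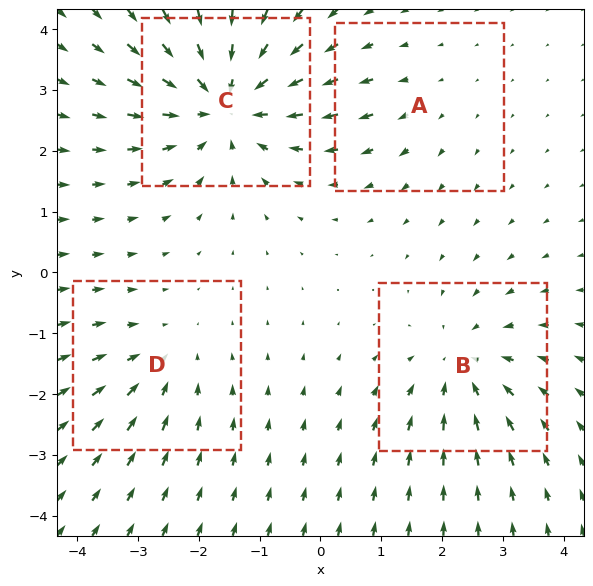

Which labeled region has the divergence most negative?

C

Divergence at each region's feature centre — A: about +2, B: about -4, C: about -6, D: about -3. Region C is most negative.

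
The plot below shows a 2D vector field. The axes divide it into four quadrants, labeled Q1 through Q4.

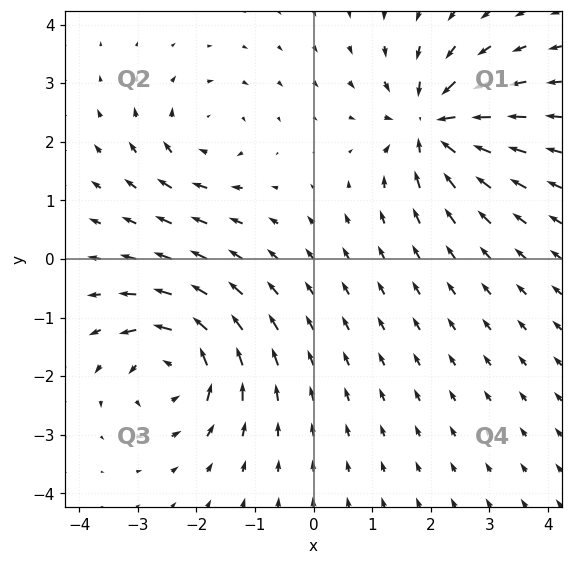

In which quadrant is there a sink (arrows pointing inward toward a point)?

Q1

The sink sits at approximately (2.0, 2.3), which lies in quadrant Q1. The divergence there is about -7, negative as expected for a sink.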